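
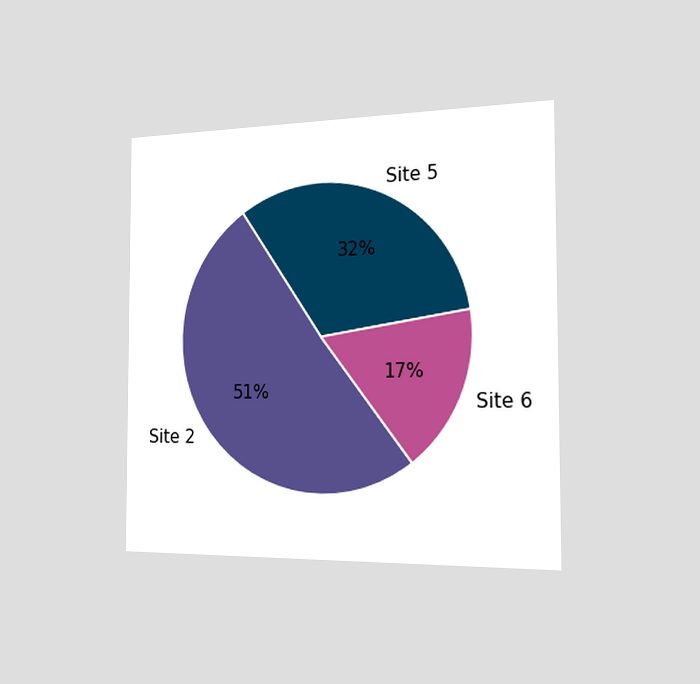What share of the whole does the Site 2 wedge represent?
The chart is viewed slightly from the right. The Site 2 slice takes up 51% of the pie.

51%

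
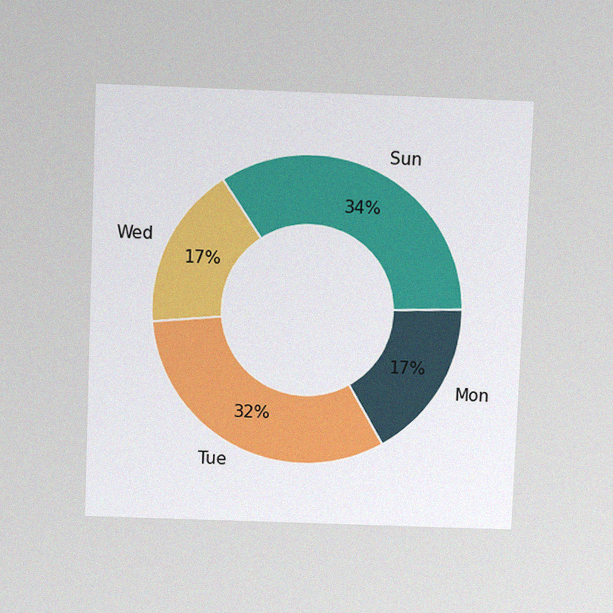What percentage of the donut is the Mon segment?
The chart is tilted about 2° clockwise and viewed slightly from above, with some photo noise. The Mon segment takes up 17% of the ring.

17%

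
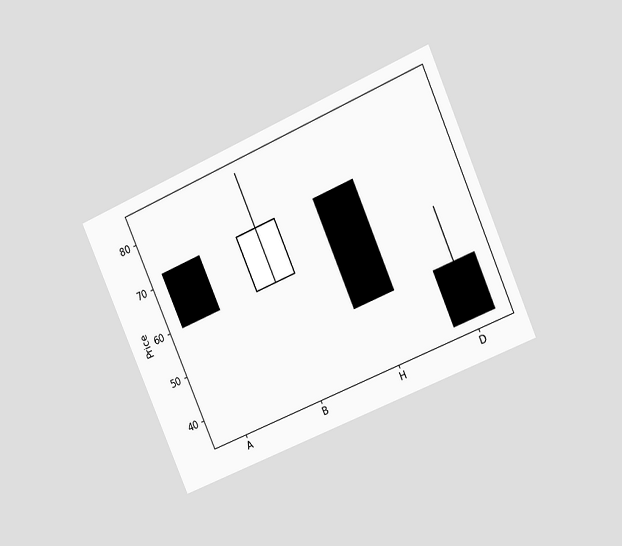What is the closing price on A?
The chart is tilted about 24° counter-clockwise and viewed at a slight angle. The A candle closes at 60.

60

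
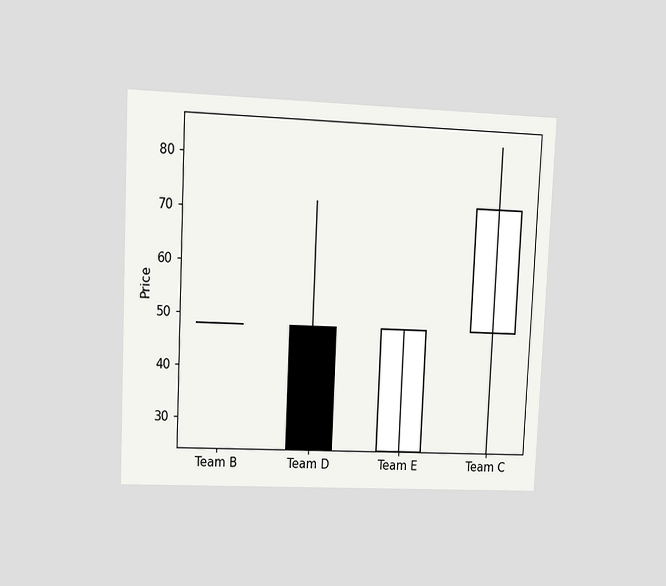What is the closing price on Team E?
48

The chart is tilted about 3° clockwise and viewed at a slight angle. The Team E candle closes at 48.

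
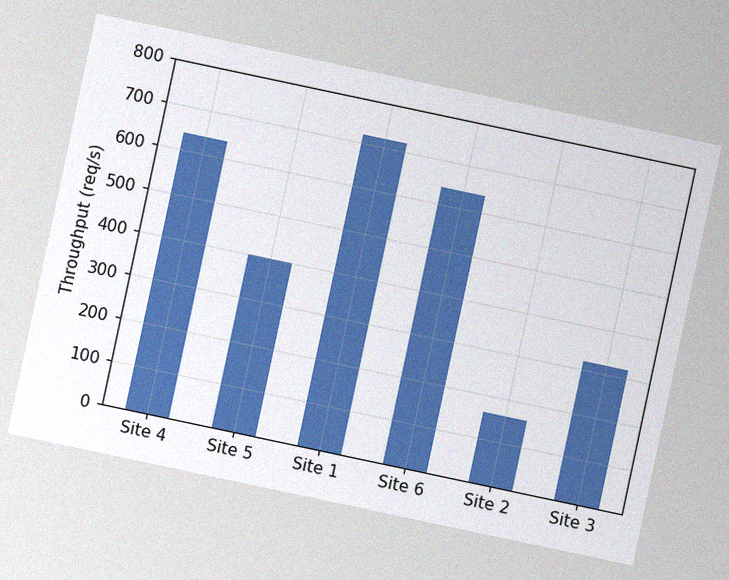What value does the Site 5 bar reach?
400req/s

The chart is tilted about 12° clockwise, with some photo noise. Reading along the chart's y-axis, the Site 5 bar reaches 400req/s.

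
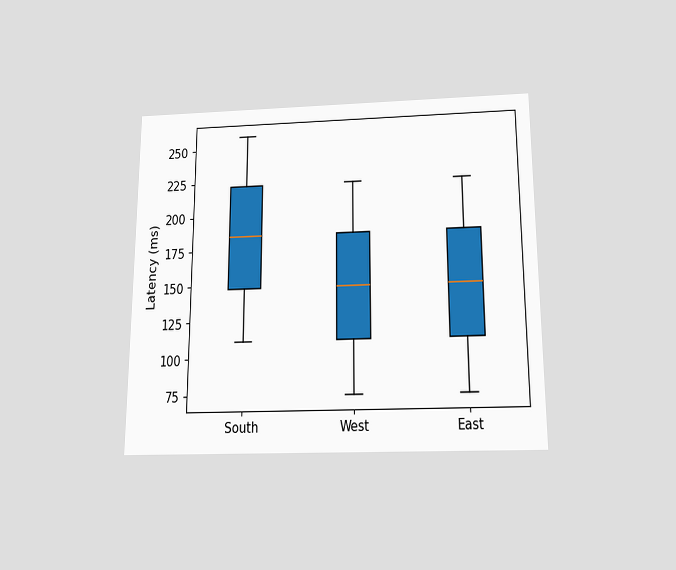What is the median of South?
The chart is viewed slightly from below. The median line in the South box sits at 185ms.

185ms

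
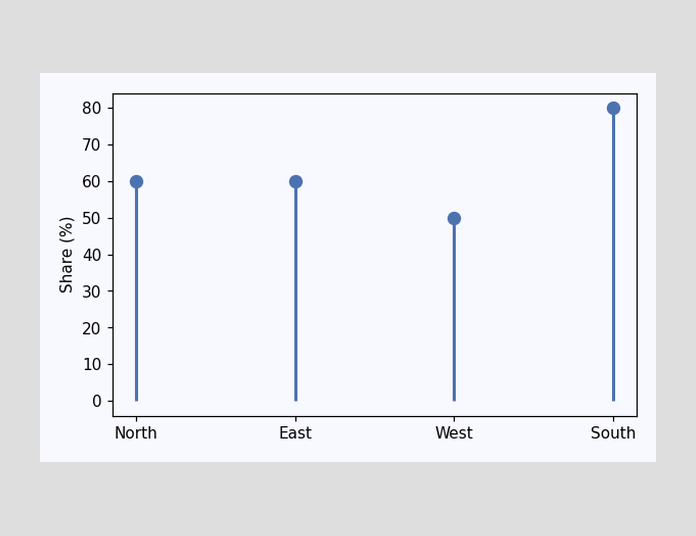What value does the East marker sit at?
The East marker sits at 60%.

60%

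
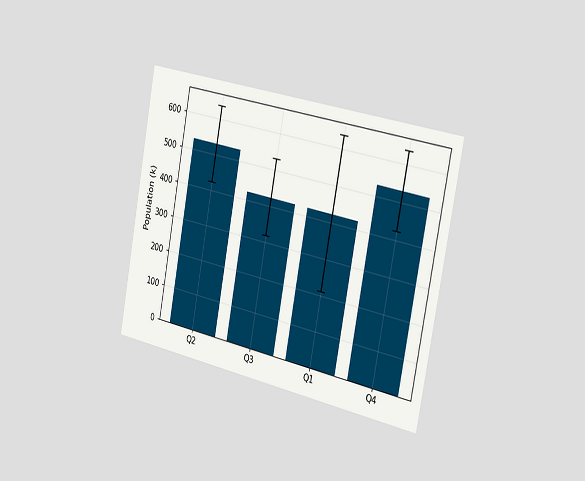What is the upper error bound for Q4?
The chart is tilted about 11° clockwise and viewed slightly from the right. The Q4 bar's upper whisker reaches 636k.

636k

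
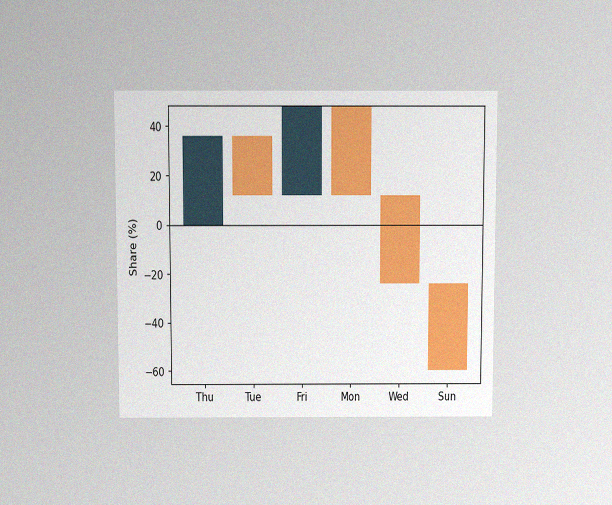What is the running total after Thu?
36%

The chart is viewed slightly from above, with some photo noise. After Thu the running total reaches 36%.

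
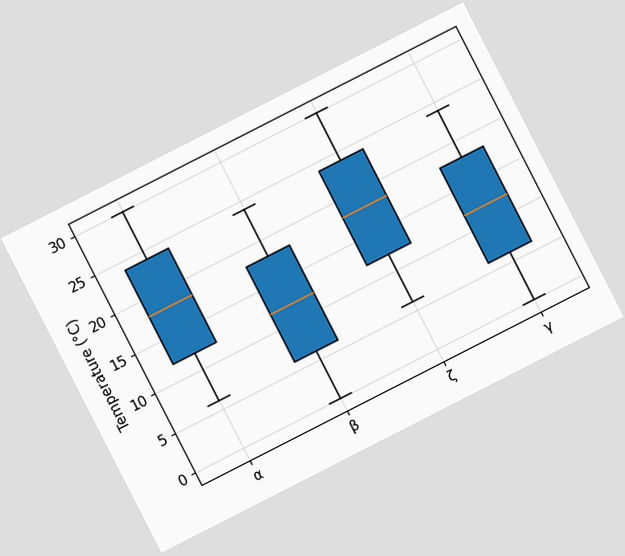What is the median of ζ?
The chart is tilted about 27° counter-clockwise. The median line in the ζ box sits at 18°C.

18°C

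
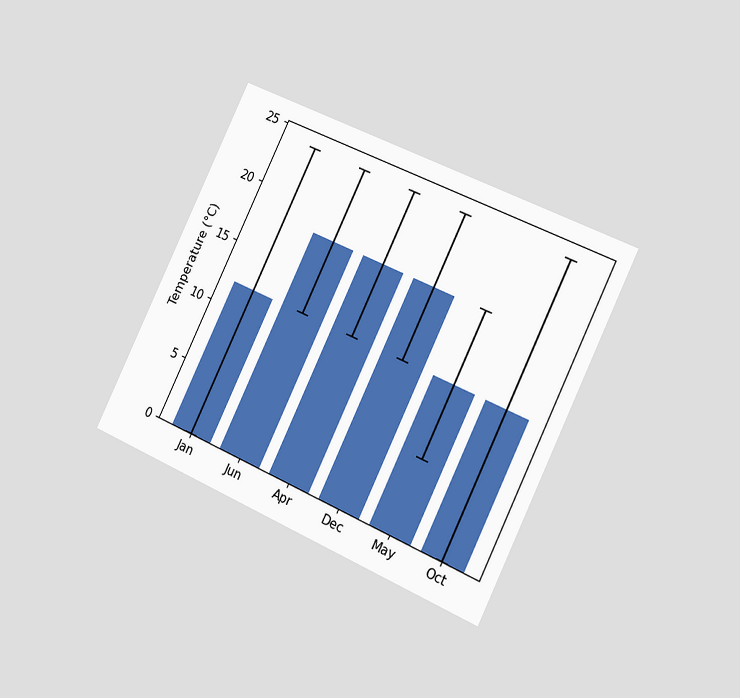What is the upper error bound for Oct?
The chart is tilted about 26° clockwise and viewed slightly from the right. The Oct bar's upper whisker reaches 24°C.

24°C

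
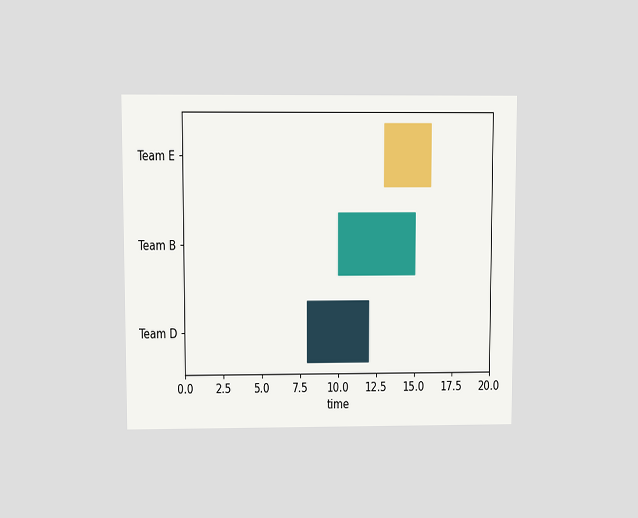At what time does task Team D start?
8

The chart is viewed slightly from above. The Team D bar begins at t=8.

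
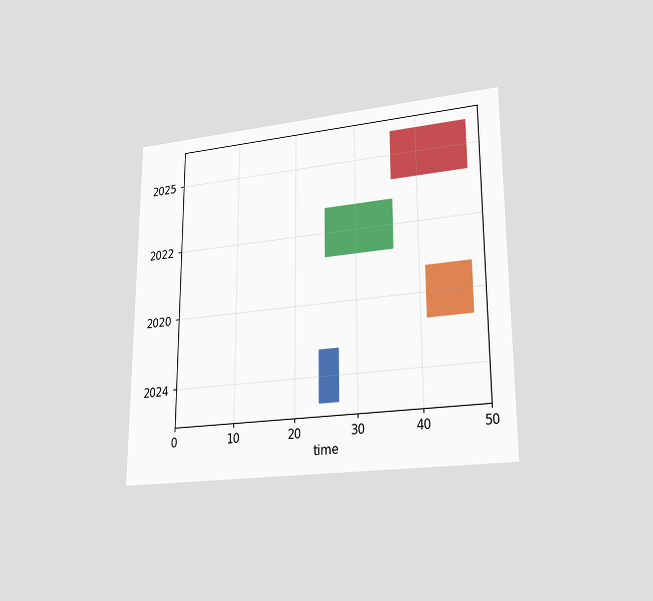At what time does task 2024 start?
24

The chart is viewed at a slight angle. The 2024 bar begins at t=24.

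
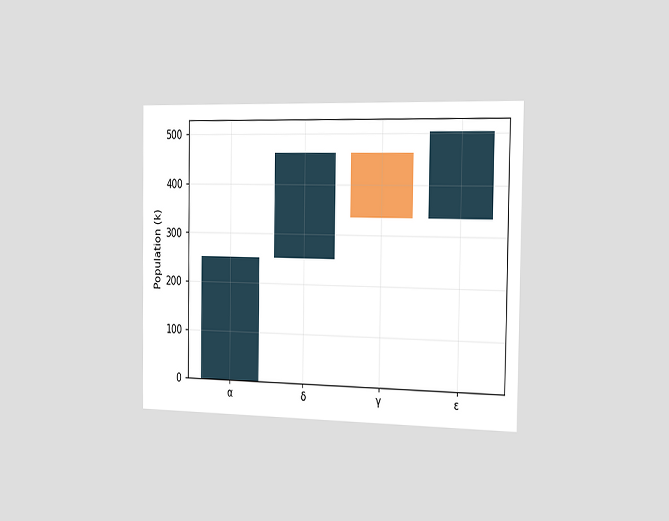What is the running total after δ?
462k

The chart is viewed slightly from the right. After δ the running total reaches 462k.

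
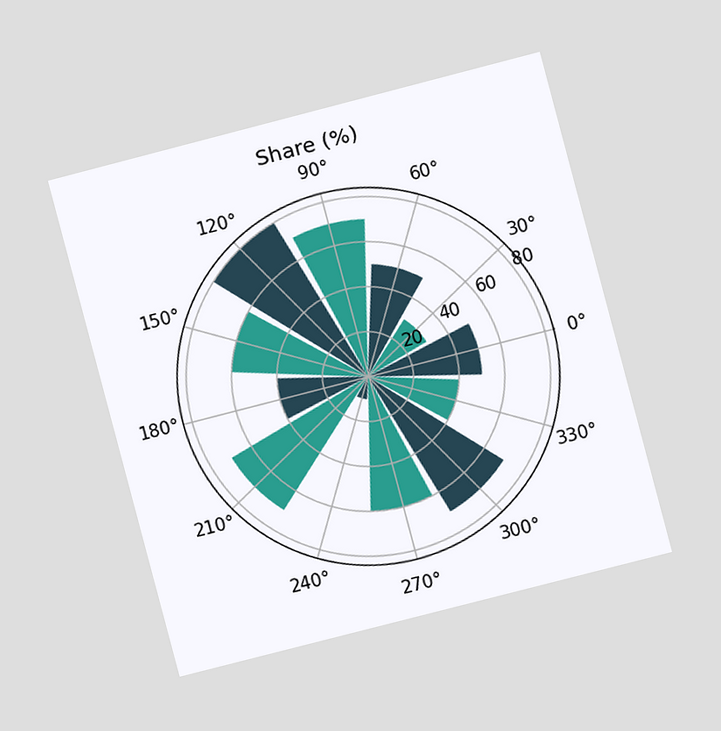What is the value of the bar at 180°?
The chart is tilted about 15° counter-clockwise and viewed at a slight angle. The bar at 180° reaches 40% on the radial axis.

40%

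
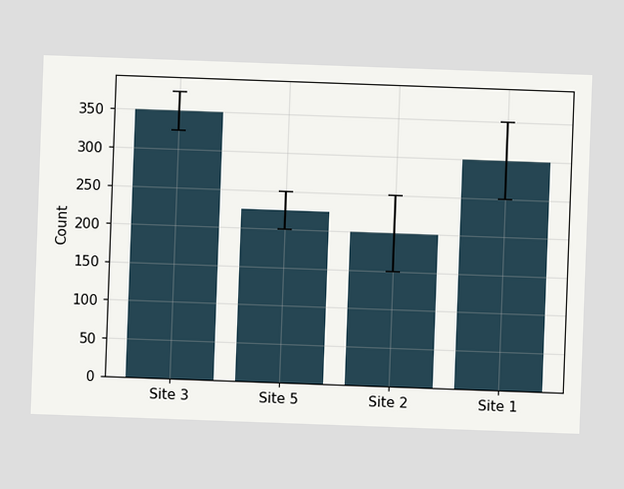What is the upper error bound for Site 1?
The chart is tilted about 2° clockwise. The Site 1 bar's upper whisker reaches 350.

350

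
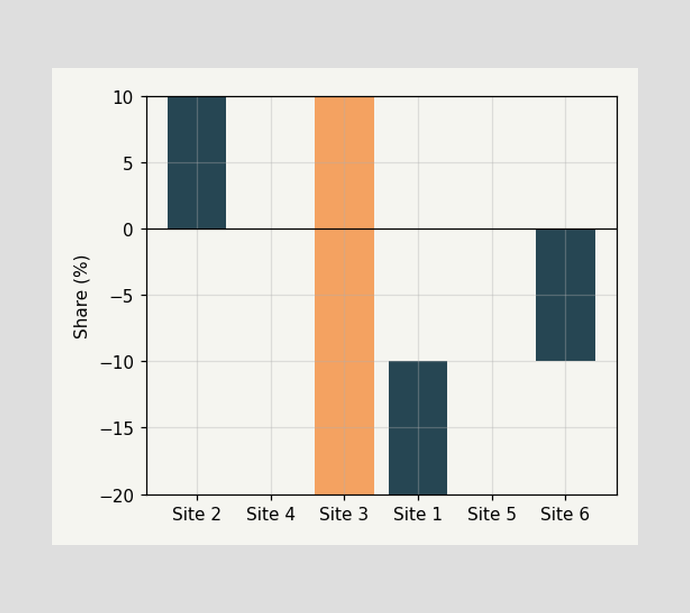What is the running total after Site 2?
10%

After Site 2 the running total reaches 10%.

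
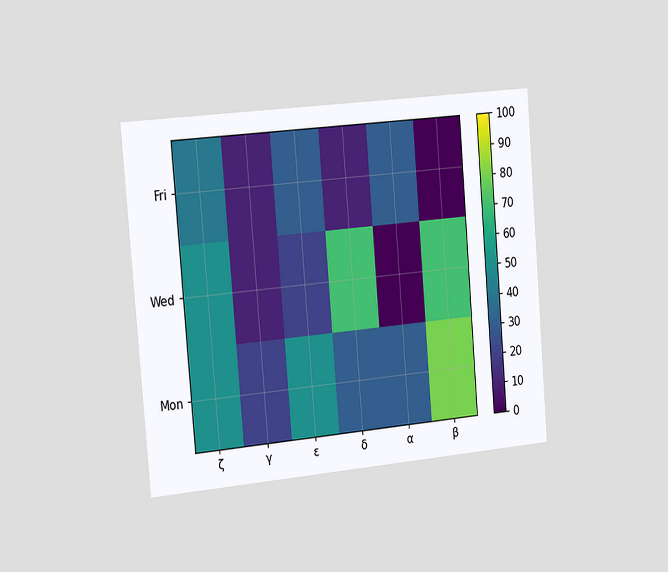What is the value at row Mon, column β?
80

The chart is tilted about 5° counter-clockwise and viewed slightly from the left. Matching cell (Mon, β) against the colorbar gives 80.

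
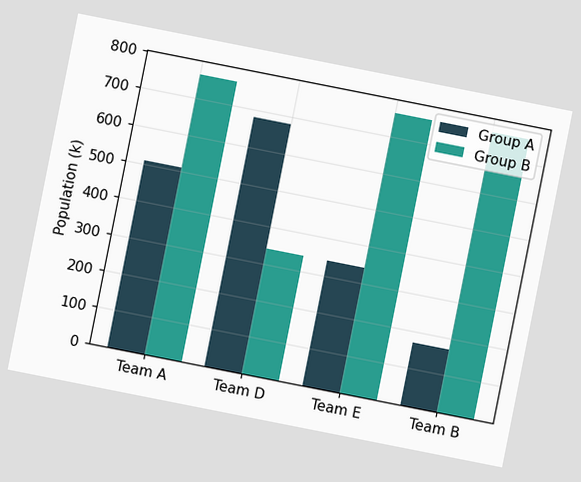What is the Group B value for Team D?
The chart is tilted about 11° clockwise. The Group B bar at Team D reaches 340k on the y-axis.

340k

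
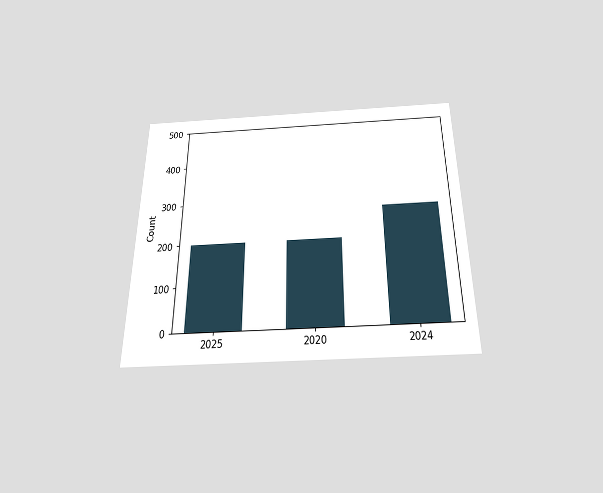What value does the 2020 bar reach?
200

The chart is viewed slightly from below. Reading along the chart's y-axis, the 2020 bar reaches 200.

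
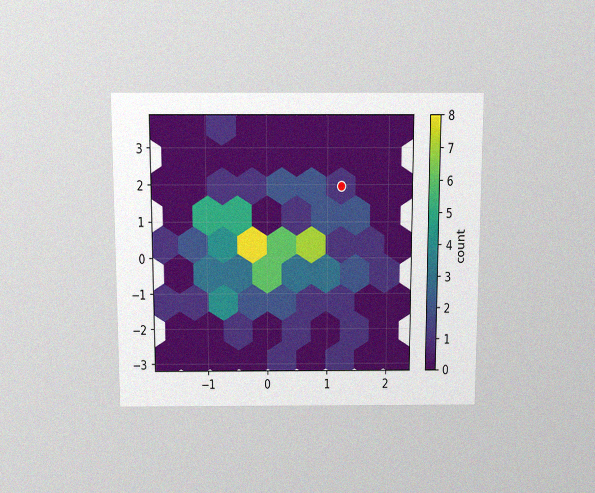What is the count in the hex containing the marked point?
1

The chart is viewed slightly from above, with some photo noise. The marked hex reads 1 on the colorbar.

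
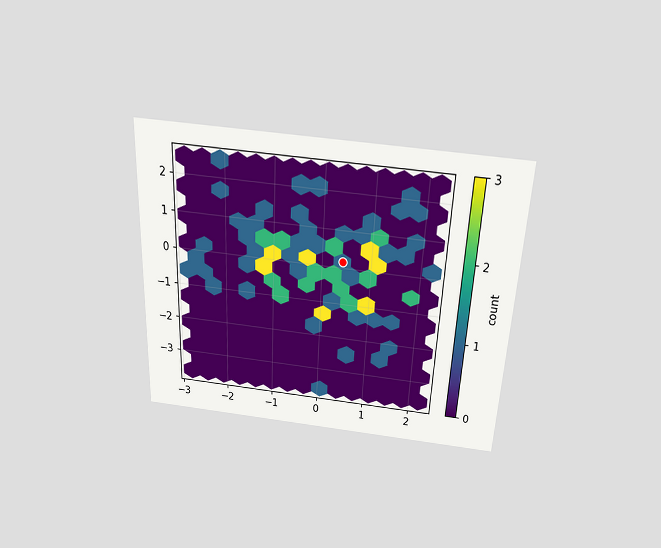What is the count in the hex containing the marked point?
The chart is tilted about 3° clockwise and viewed slightly from above. The marked hex reads 1 on the colorbar.

1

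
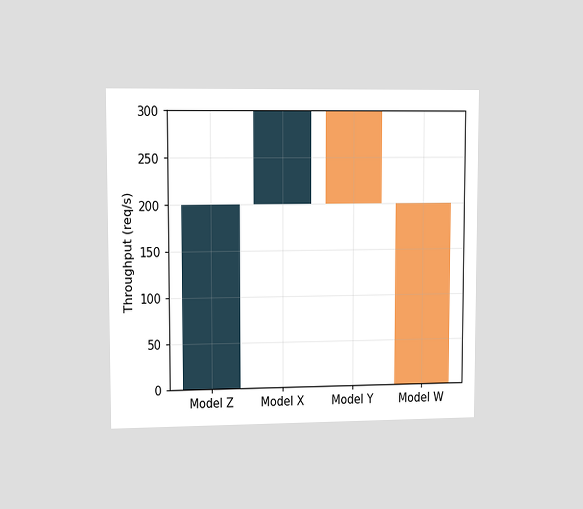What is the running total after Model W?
The chart is viewed at a slight angle. After Model W the running total reaches 0req/s.

0req/s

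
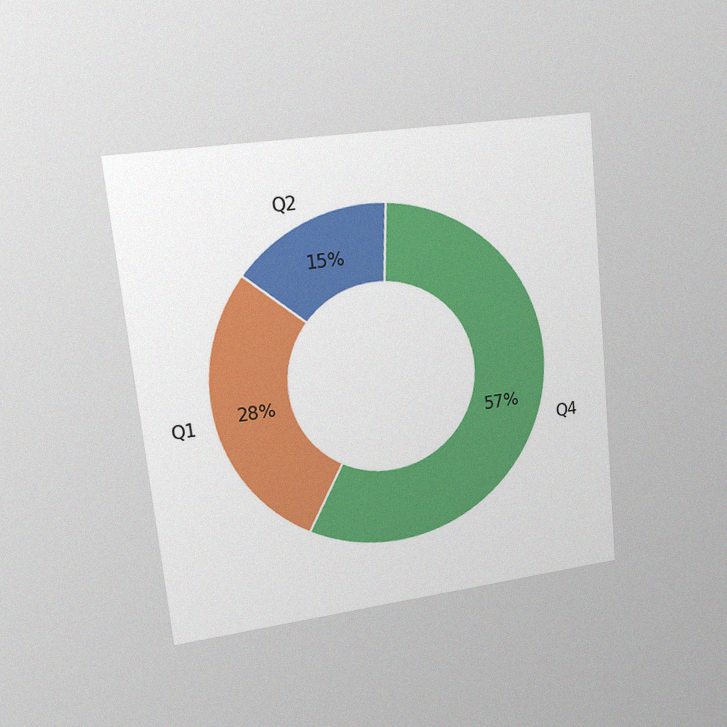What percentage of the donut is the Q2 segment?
15%

The chart is tilted about 6° counter-clockwise and viewed at a slight angle, with some photo noise. The Q2 segment takes up 15% of the ring.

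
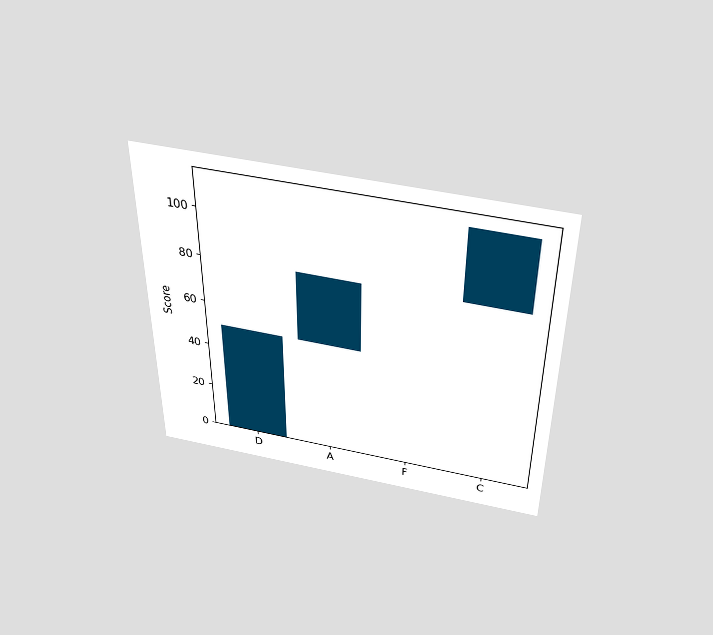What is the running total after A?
The chart is viewed slightly from above. After A the running total reaches 80.

80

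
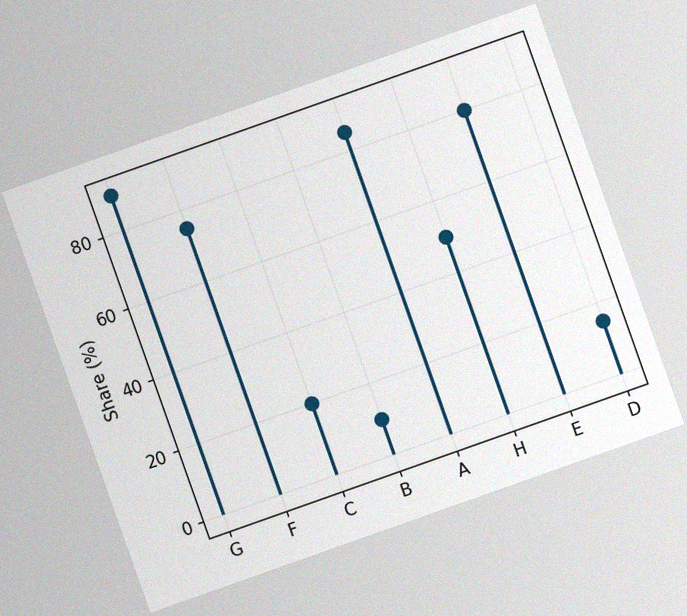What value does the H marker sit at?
50%

The chart is tilted about 19° counter-clockwise, with some photo noise. The H marker sits at 50%.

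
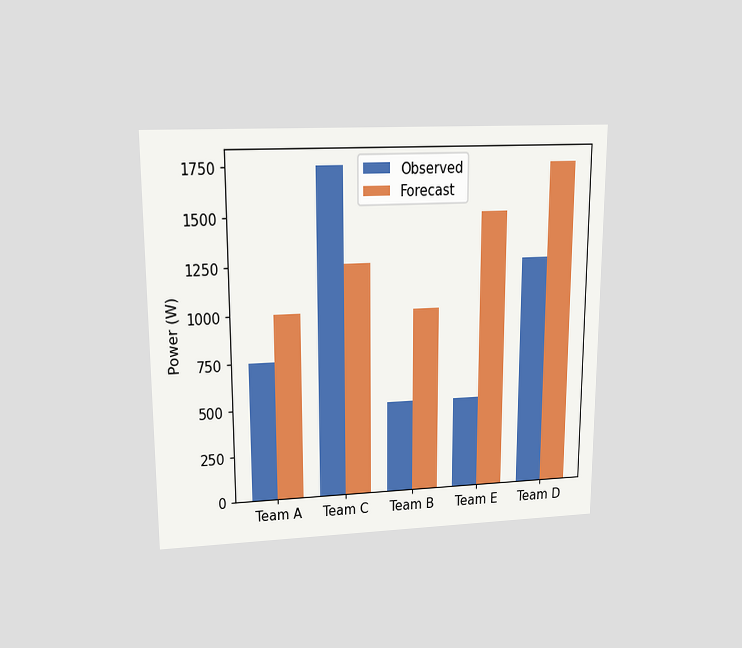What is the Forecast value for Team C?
1250W

The chart is viewed at a slight angle. The Forecast bar at Team C reaches 1250W on the y-axis.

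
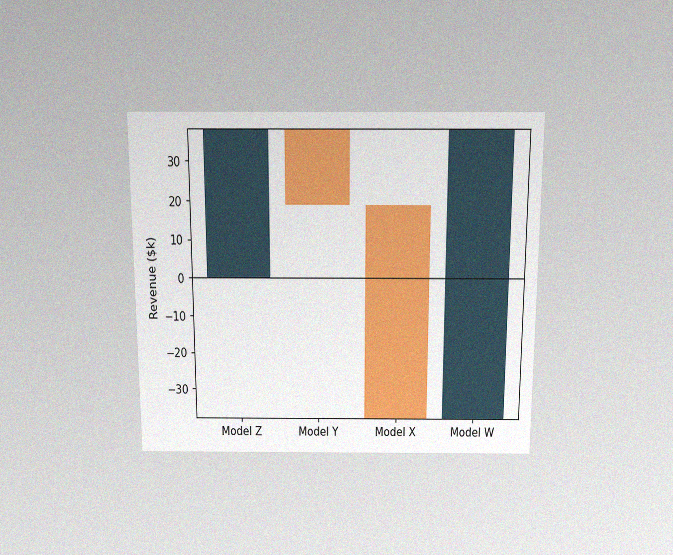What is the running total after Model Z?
The chart is viewed slightly from above, with some photo noise. After Model Z the running total reaches $38k.

$38k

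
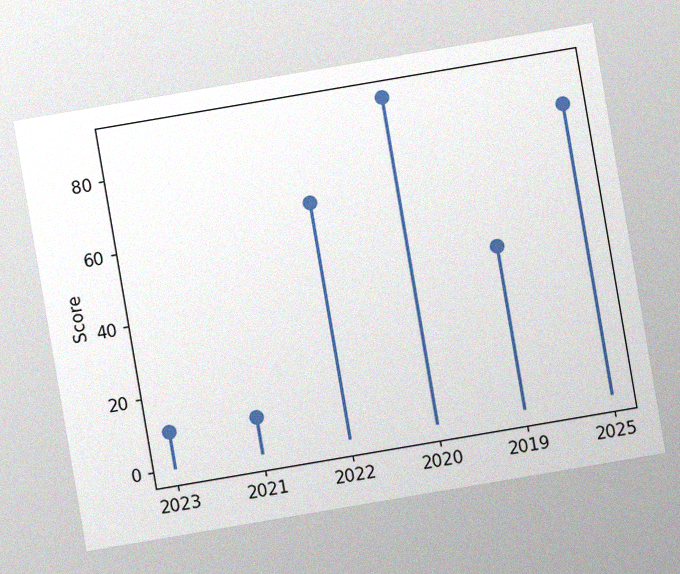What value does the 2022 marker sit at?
The chart is tilted about 10° counter-clockwise, with some photo noise. The 2022 marker sits at 65.

65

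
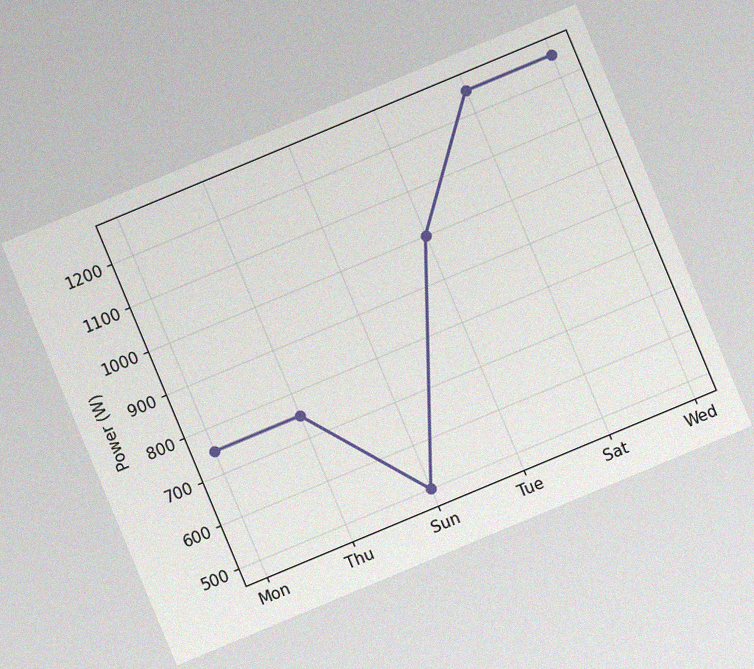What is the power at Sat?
1250W

The chart is tilted about 23° counter-clockwise, with some photo noise. At Sat, the line is at 1250W.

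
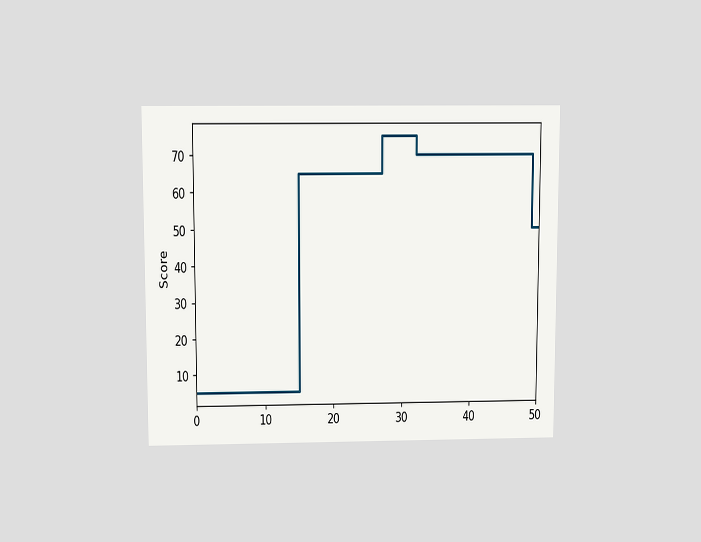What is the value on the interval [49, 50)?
50

The chart is viewed slightly from above. On [49, 50) the step sits at 50.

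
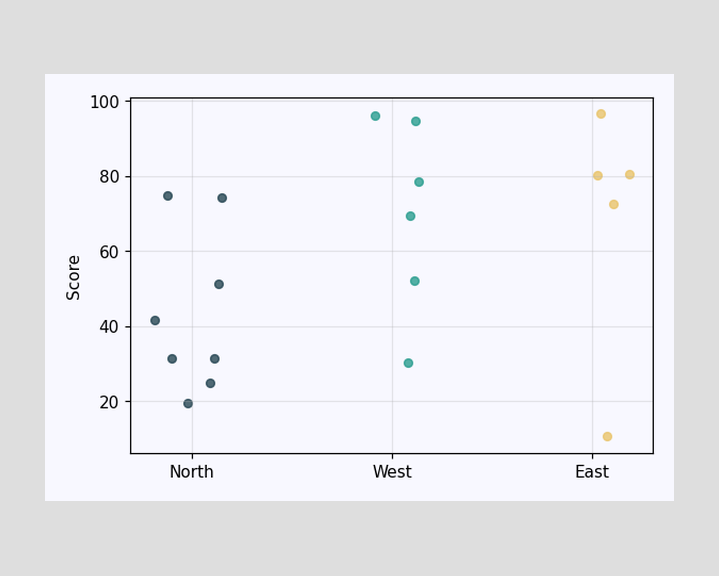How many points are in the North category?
8

Counting the markers in the North column gives 8.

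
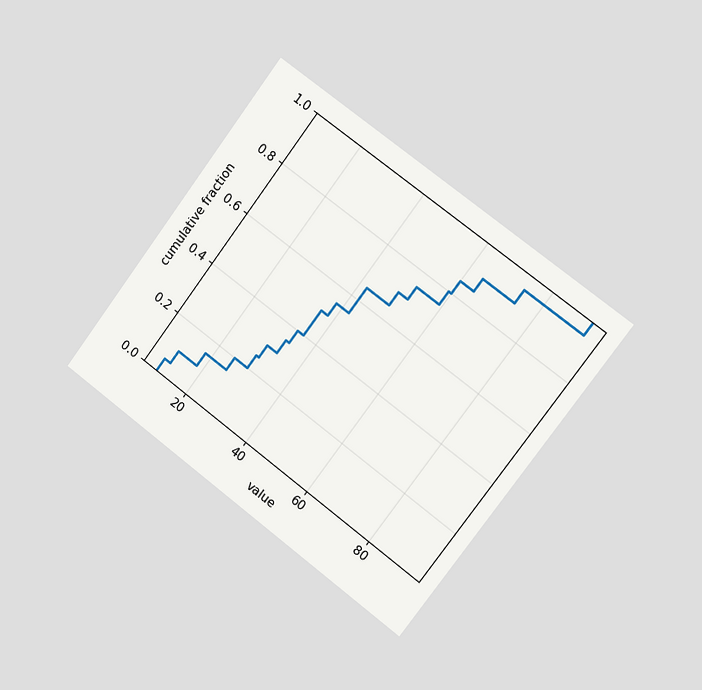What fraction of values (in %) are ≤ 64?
The chart is tilted about 37° clockwise and viewed slightly from the right. At x=64 the ECDF step is at 90%.

90%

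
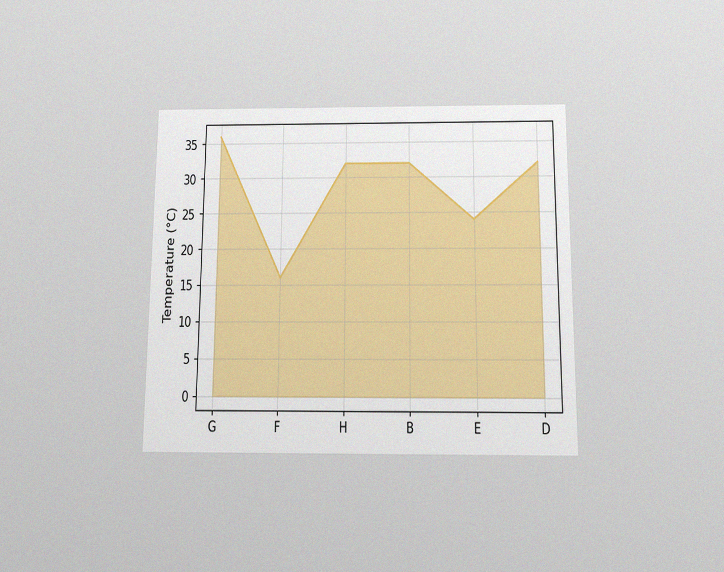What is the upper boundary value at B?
32°C

The chart is viewed slightly from below, with some photo noise. At B the upper boundary is at 32°C.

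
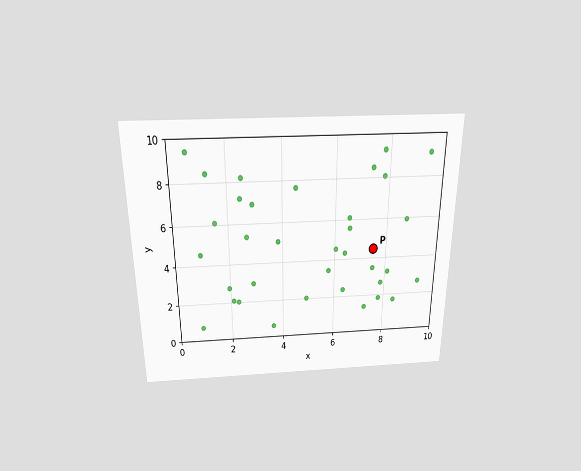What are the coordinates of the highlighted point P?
The chart is viewed slightly from above. Following the gridlines from P to each axis, P sits at (7.5, 4.5).

(7.5, 4.5)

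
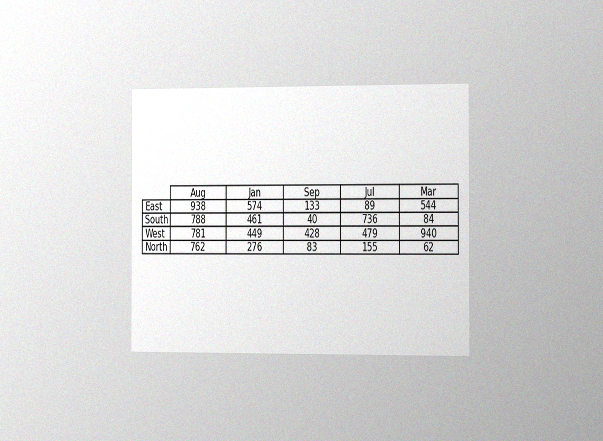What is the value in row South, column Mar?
The chart is viewed slightly from the right, with some photo noise. The (South, Mar) cell reads 84.

84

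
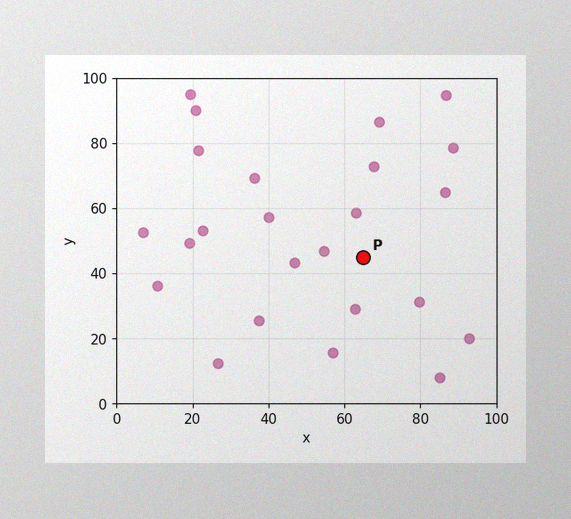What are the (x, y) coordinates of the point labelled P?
The image has some photo noise and uneven lighting. Following the gridlines from P to each axis, P sits at (65, 45).

(65, 45)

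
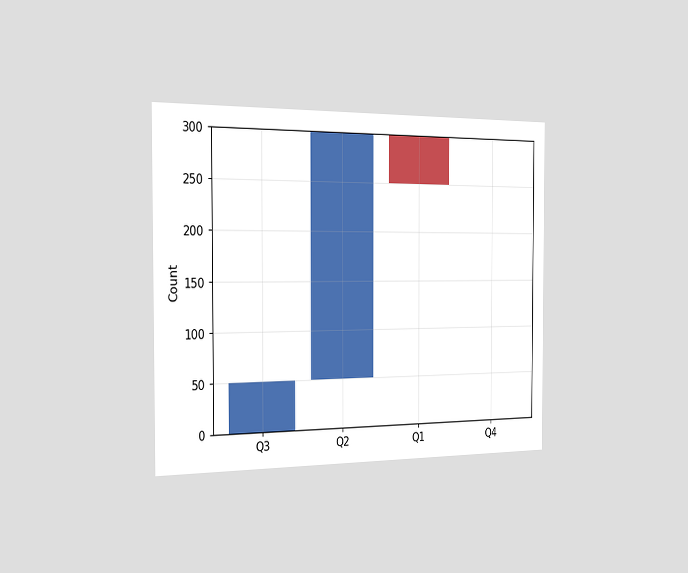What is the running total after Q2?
The chart is viewed slightly from the left. After Q2 the running total reaches 300.

300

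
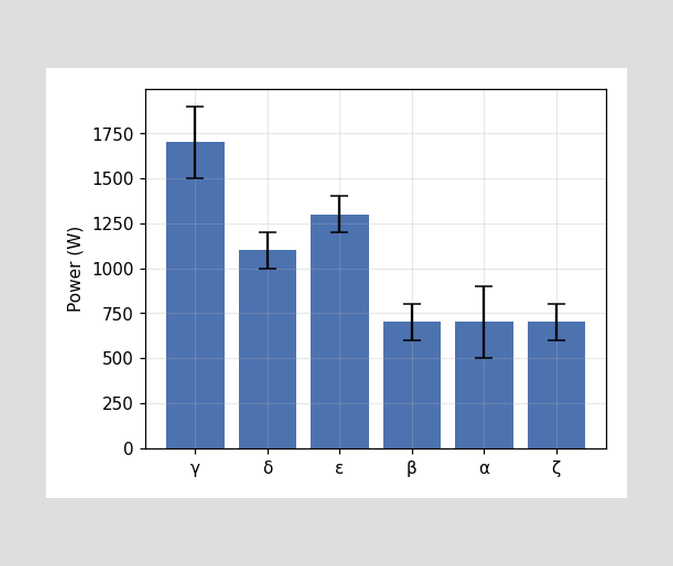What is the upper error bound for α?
900W

The α bar's upper whisker reaches 900W.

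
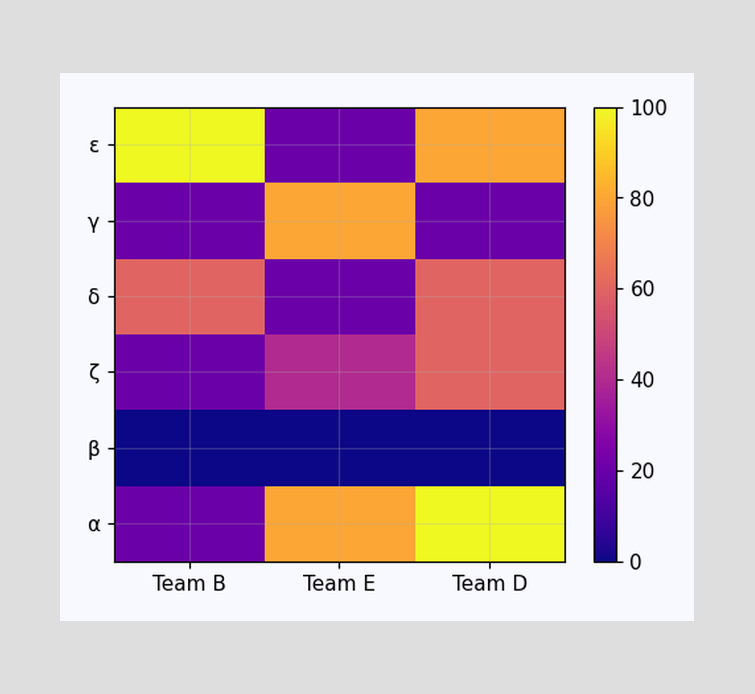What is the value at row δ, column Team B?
60

Matching cell (δ, Team B) against the colorbar gives 60.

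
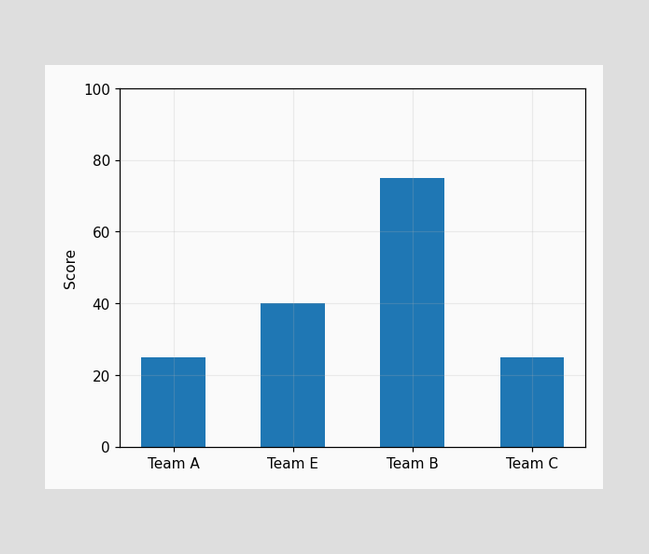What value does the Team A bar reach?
Reading along the chart's y-axis, the Team A bar reaches 25.

25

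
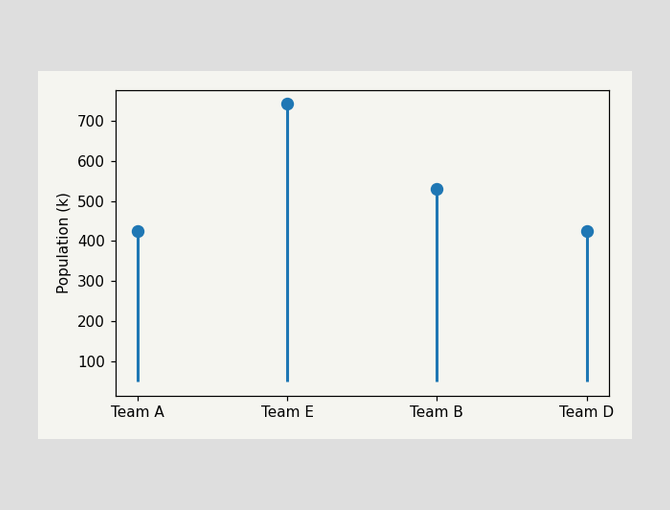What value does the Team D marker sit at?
424k

The Team D marker sits at 424k.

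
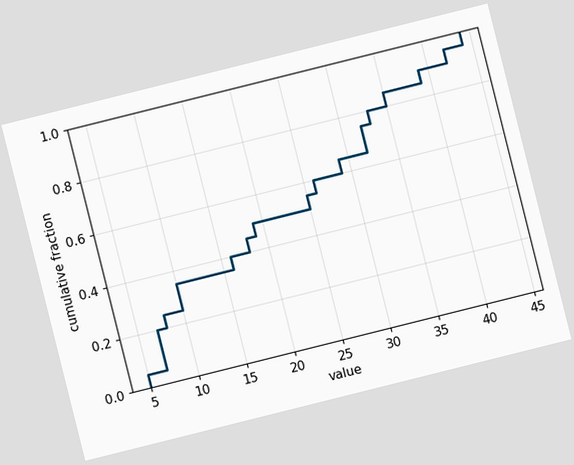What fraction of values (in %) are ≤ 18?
45%

The chart is tilted about 14° counter-clockwise. At x=18 the ECDF step is at 45%.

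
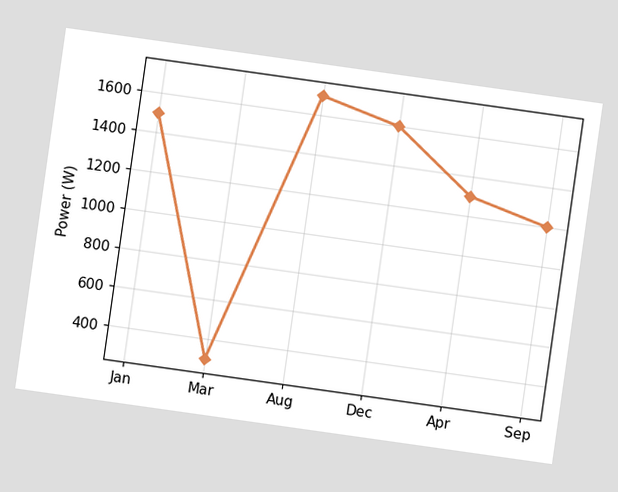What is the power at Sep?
The chart is tilted about 8° clockwise. At Sep, the line is at 1200W.

1200W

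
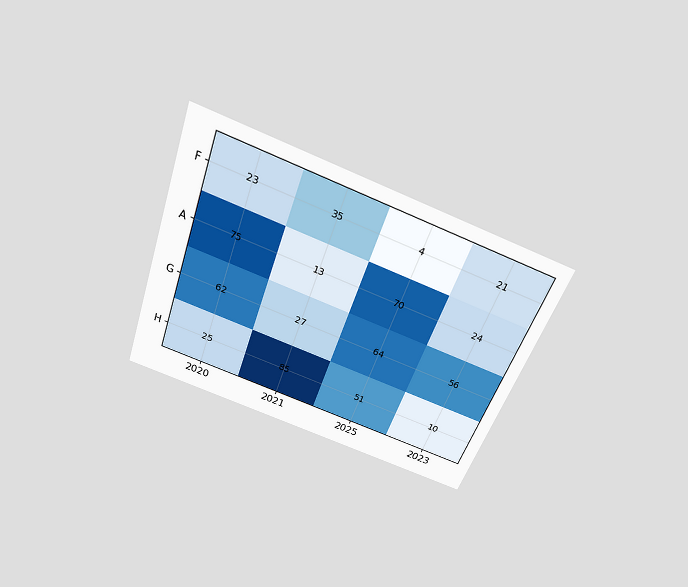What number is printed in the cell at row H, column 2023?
10

The chart is tilted about 20° clockwise and viewed slightly from above. The (H, 2023) cell reads 10.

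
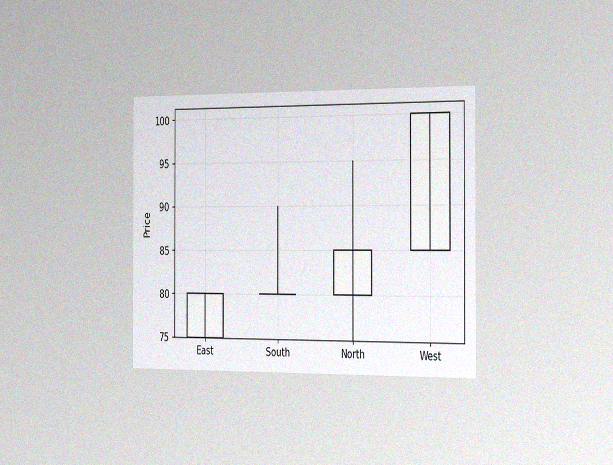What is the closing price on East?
80

The chart is viewed slightly from the right, with some photo noise. The East candle closes at 80.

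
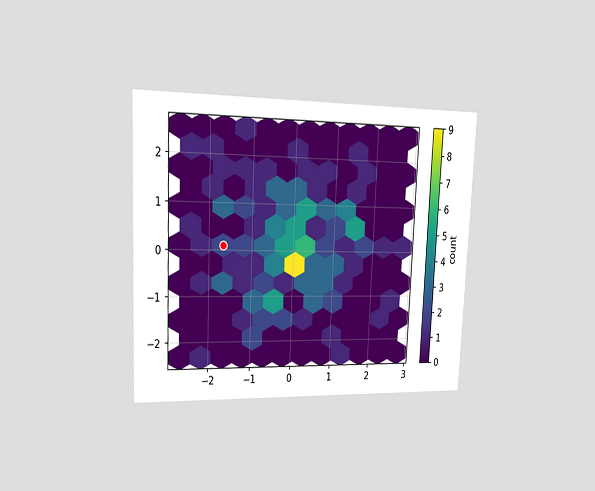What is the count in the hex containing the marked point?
The chart is tilted about 2° clockwise and viewed slightly from the left. The marked hex reads 2 on the colorbar.

2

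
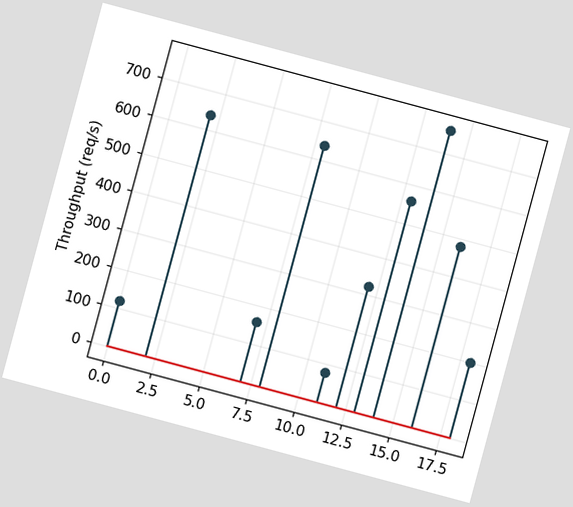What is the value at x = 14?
760req/s

The chart is tilted about 15° clockwise. The stem at x=14 reaches 760req/s.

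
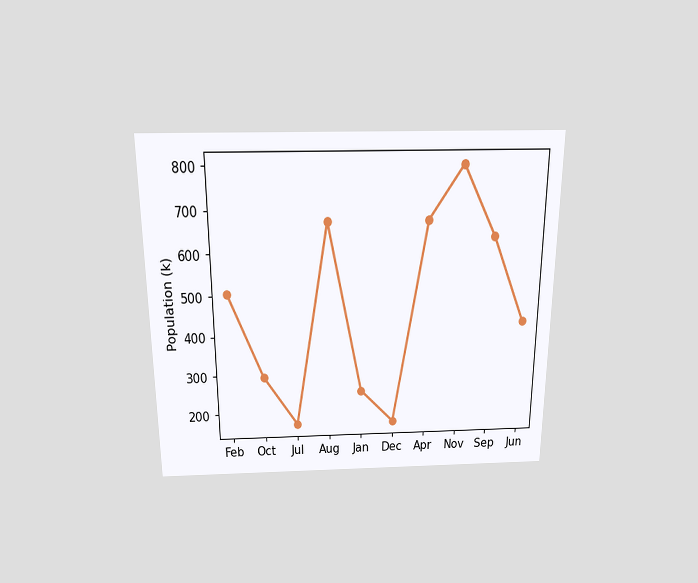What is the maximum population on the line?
The chart is viewed slightly from above. The highest point is at Nov, and reading across to the y-axis gives 798k.

798k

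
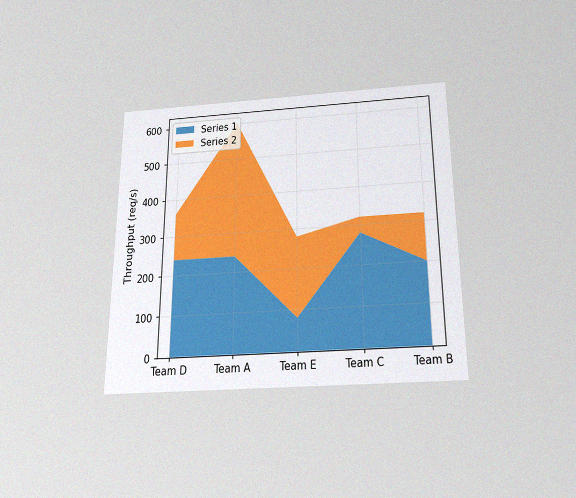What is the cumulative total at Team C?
320req/s

The chart is viewed slightly from below, with some photo noise. The stacked total at Team C reaches 320req/s.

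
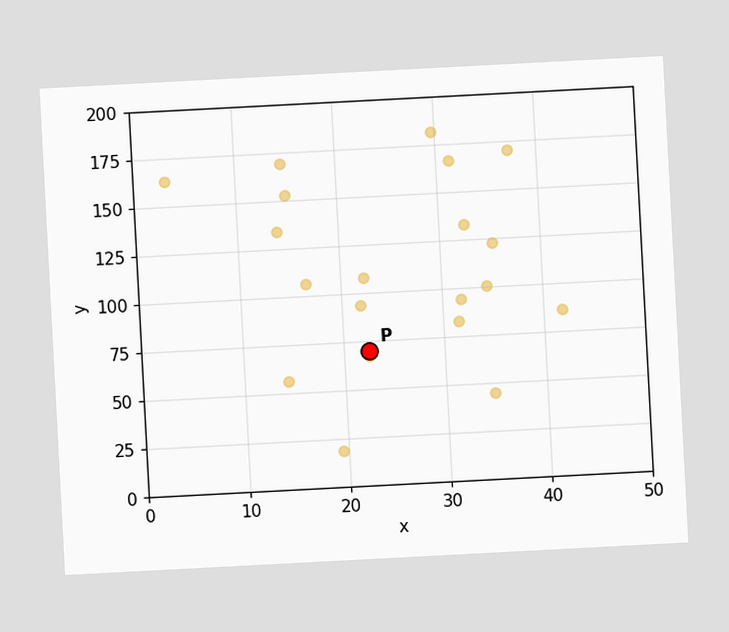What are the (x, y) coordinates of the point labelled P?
The chart is tilted about 3° counter-clockwise. Following the gridlines from P to each axis, P sits at (22.5, 70).

(22.5, 70)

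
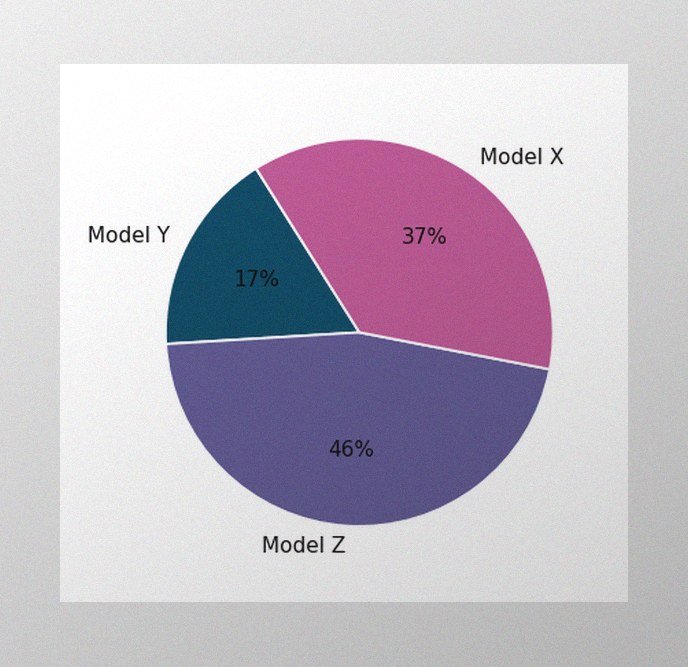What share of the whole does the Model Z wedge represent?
46%

The image has some photo noise and uneven lighting. The Model Z slice takes up 46% of the pie.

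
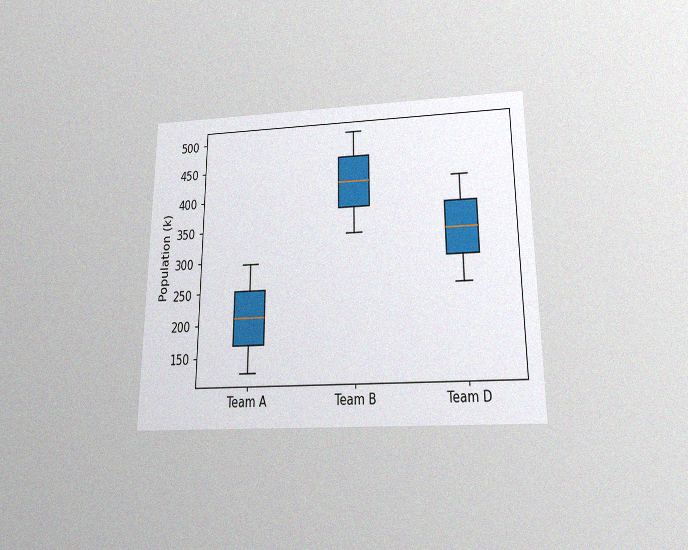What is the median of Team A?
The chart is viewed slightly from below, with some photo noise. The median line in the Team A box sits at 210k.

210k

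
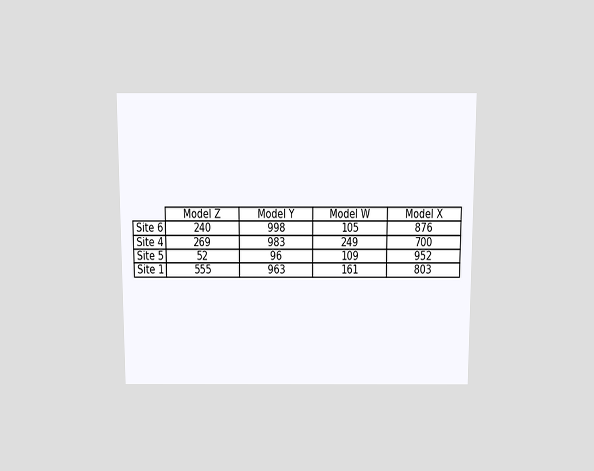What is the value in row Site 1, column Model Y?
The chart is viewed slightly from above. The (Site 1, Model Y) cell reads 963.

963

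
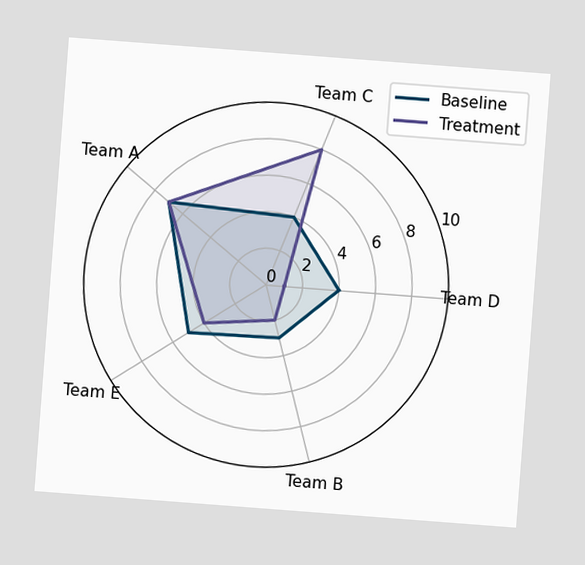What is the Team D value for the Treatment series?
The chart is tilted about 4° clockwise. On the Team D axis, Treatment reaches 1.

1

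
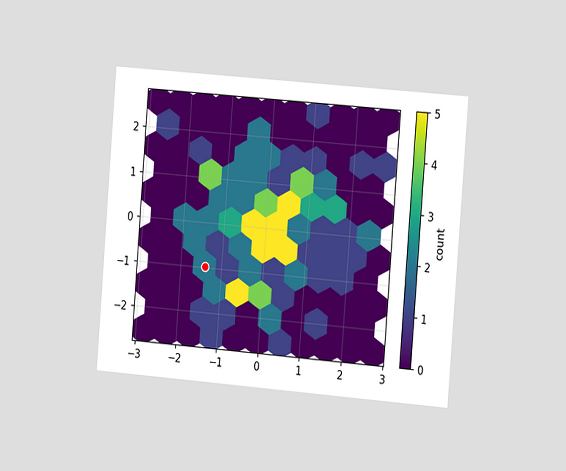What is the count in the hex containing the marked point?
2

The chart is tilted about 5° clockwise and viewed slightly from the right. The marked hex reads 2 on the colorbar.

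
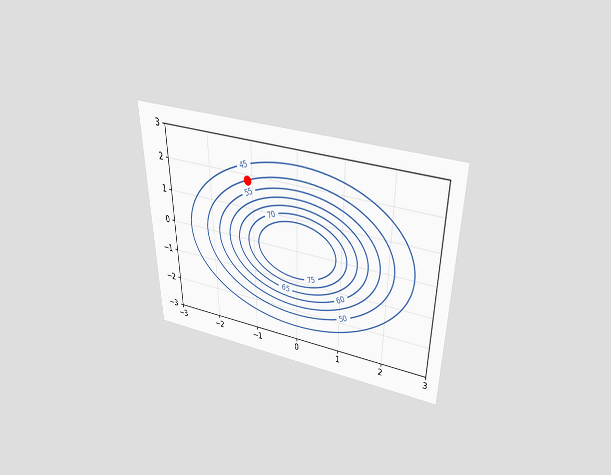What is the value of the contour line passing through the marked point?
The chart is viewed slightly from above. The marked point sits on the contour labelled 50.

50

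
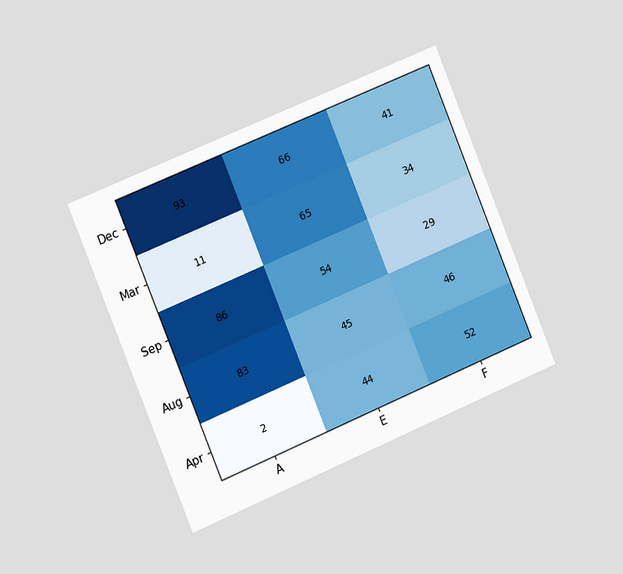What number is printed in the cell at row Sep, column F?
The chart is tilted about 22° counter-clockwise and viewed slightly from the left. The (Sep, F) cell reads 29.

29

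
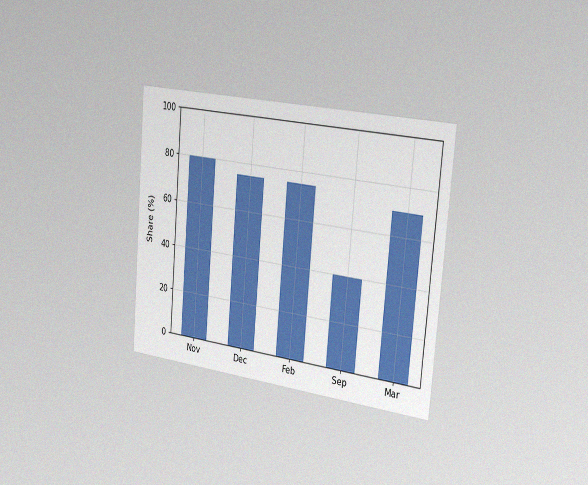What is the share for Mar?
The chart is tilted about 5° clockwise and viewed slightly from the right, with some photo noise. Reading along the chart's y-axis, the Mar bar reaches 70%.

70%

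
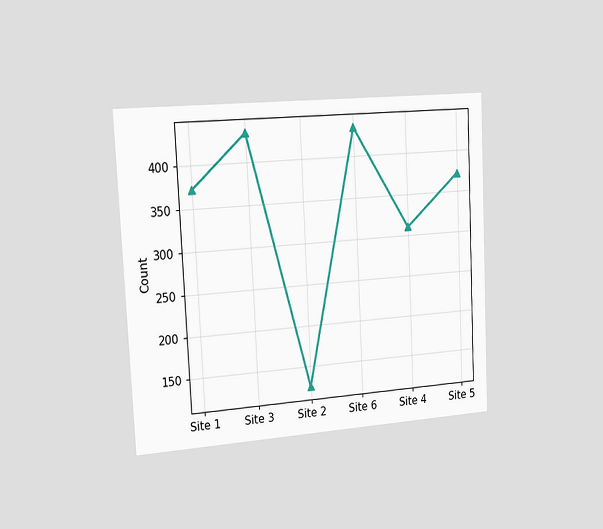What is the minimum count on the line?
The chart is tilted about 3° counter-clockwise and viewed slightly from the left. The lowest point is at Site 2, and reading across to the y-axis gives 124.

124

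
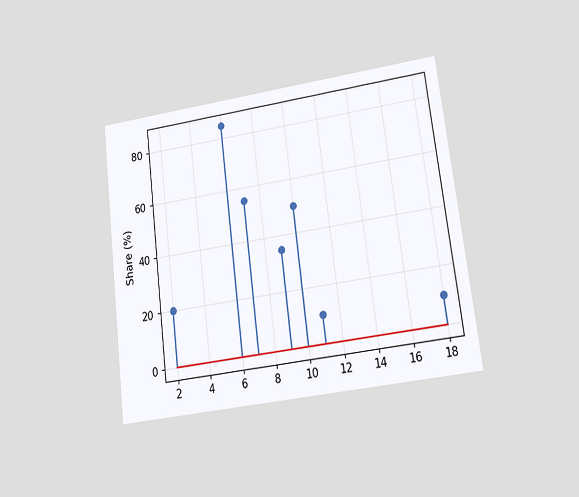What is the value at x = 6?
85%

The chart is tilted about 7° counter-clockwise and viewed at a slight angle. The stem at x=6 reaches 85%.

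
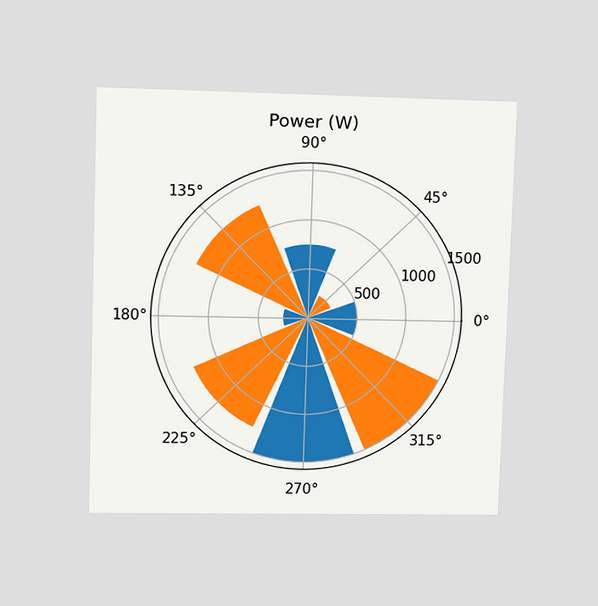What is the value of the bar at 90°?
750W

The chart is viewed at a slight angle. The bar at 90° reaches 750W on the radial axis.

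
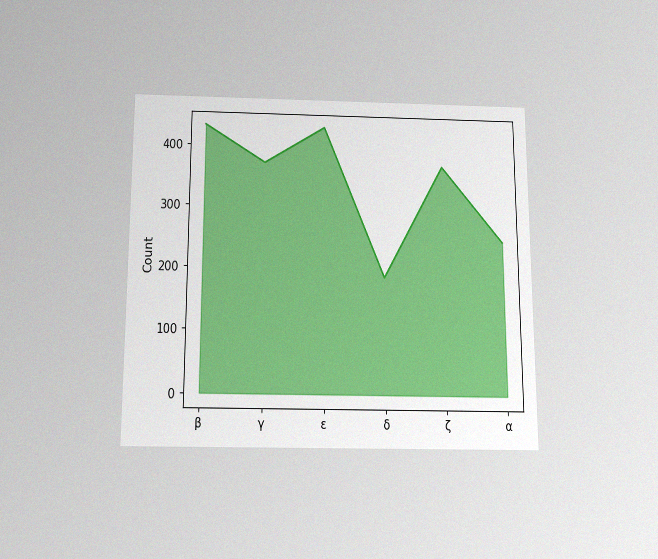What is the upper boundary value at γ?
The chart is viewed slightly from below, with some photo noise. At γ the upper boundary is at 372.

372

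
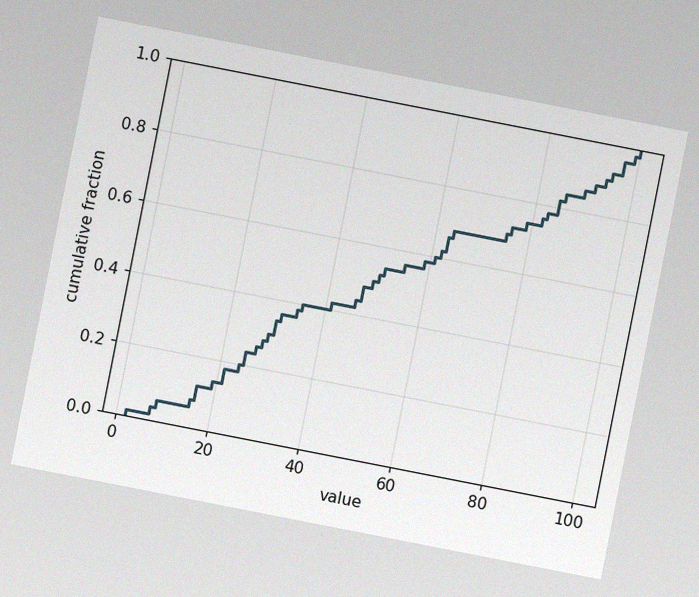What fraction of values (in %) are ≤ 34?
The chart is tilted about 11° clockwise, with some photo noise. At x=34 the ECDF step is at 38%.

38%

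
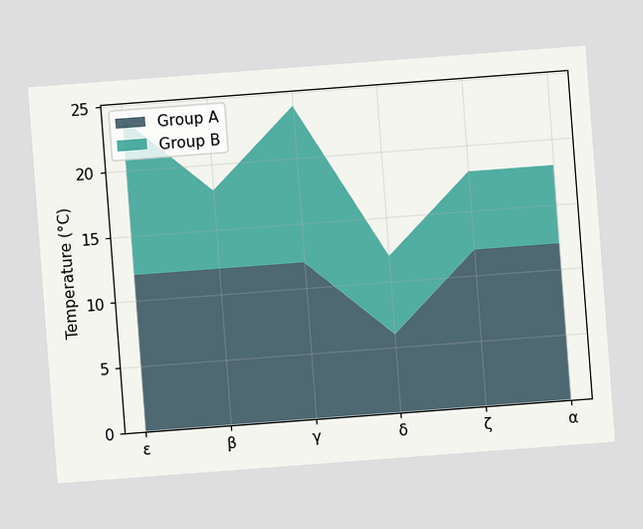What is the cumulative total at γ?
24°C

The chart is tilted about 4° counter-clockwise. The stacked total at γ reaches 24°C.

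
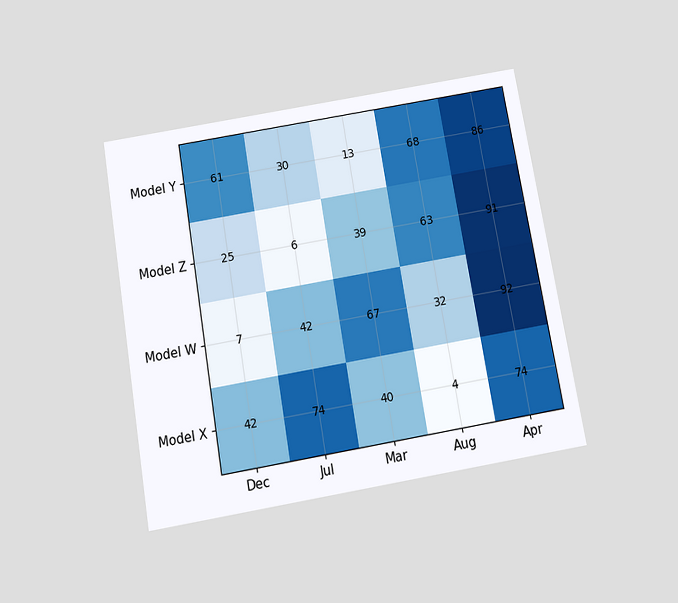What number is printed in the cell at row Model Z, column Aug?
The chart is tilted about 10° counter-clockwise and viewed slightly from below. The (Model Z, Aug) cell reads 63.

63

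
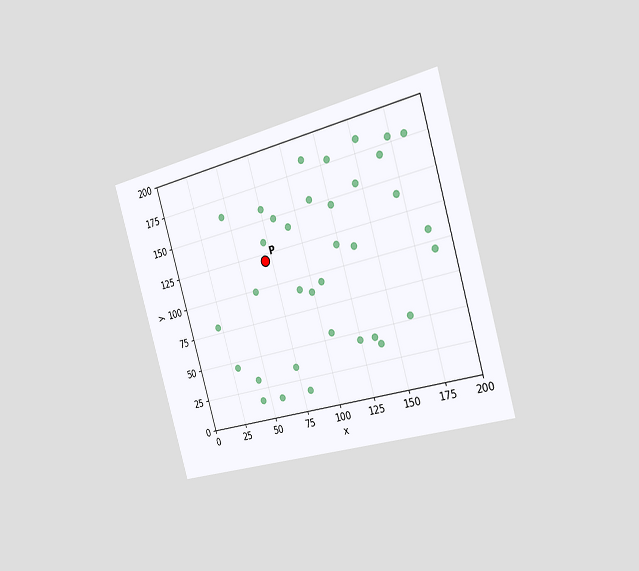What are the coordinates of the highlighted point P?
(70, 120)

The chart is tilted about 16° counter-clockwise and viewed slightly from the right. Following the gridlines from P to each axis, P sits at (70, 120).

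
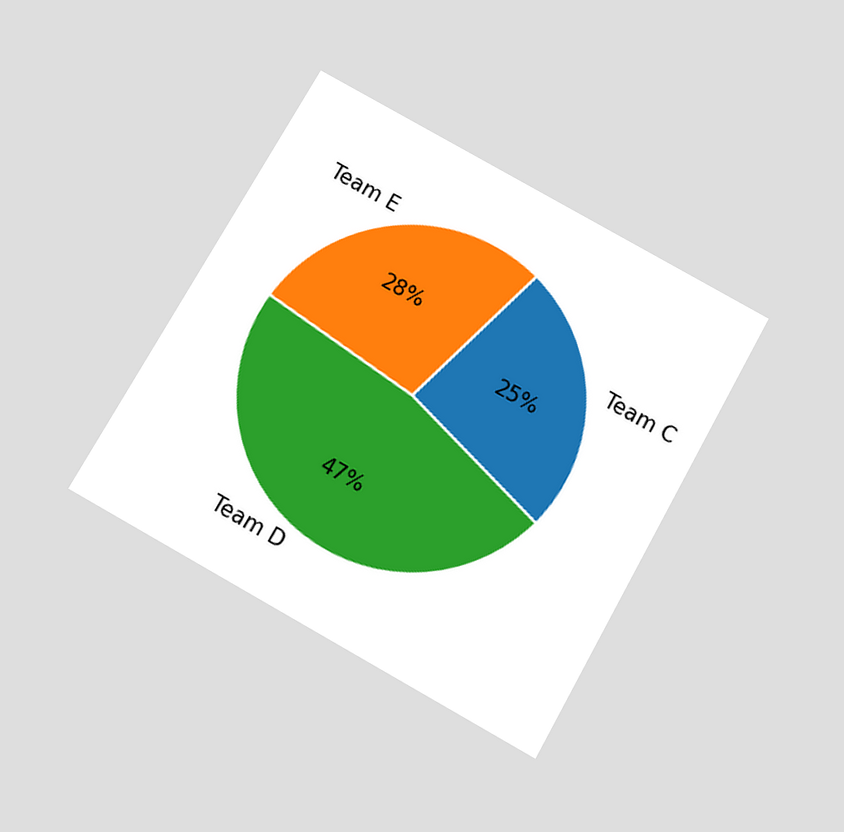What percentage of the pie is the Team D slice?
The chart is tilted about 29° clockwise and viewed slightly from below. The Team D slice takes up 47% of the pie.

47%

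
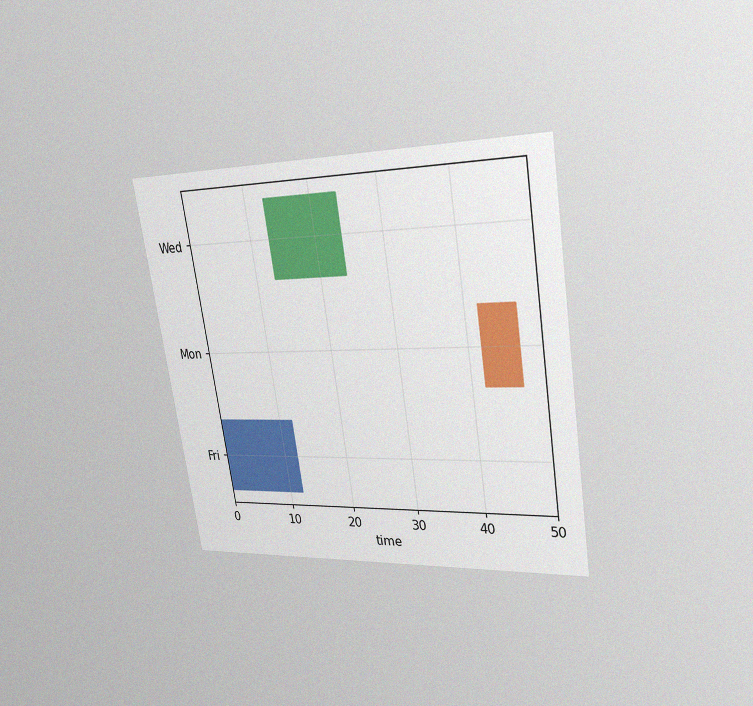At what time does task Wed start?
13

The chart is tilted about 9° counter-clockwise and viewed slightly from the right, with some photo noise. The Wed bar begins at t=13.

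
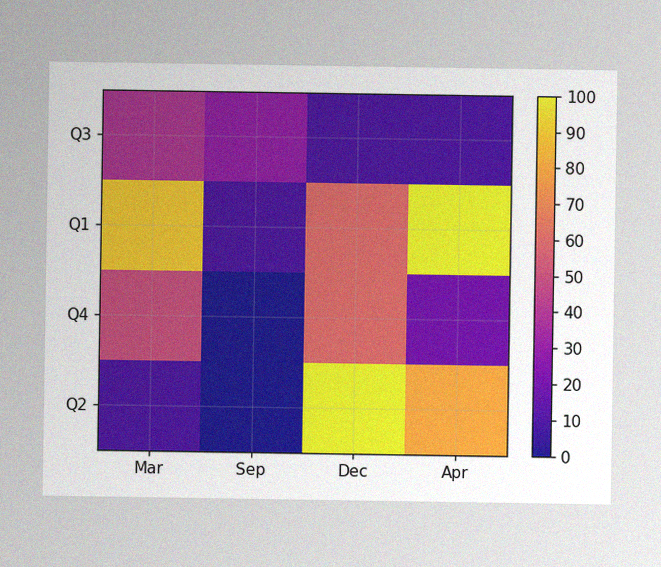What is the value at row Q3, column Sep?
30

The image has some photo noise and uneven lighting. Matching cell (Q3, Sep) against the colorbar gives 30.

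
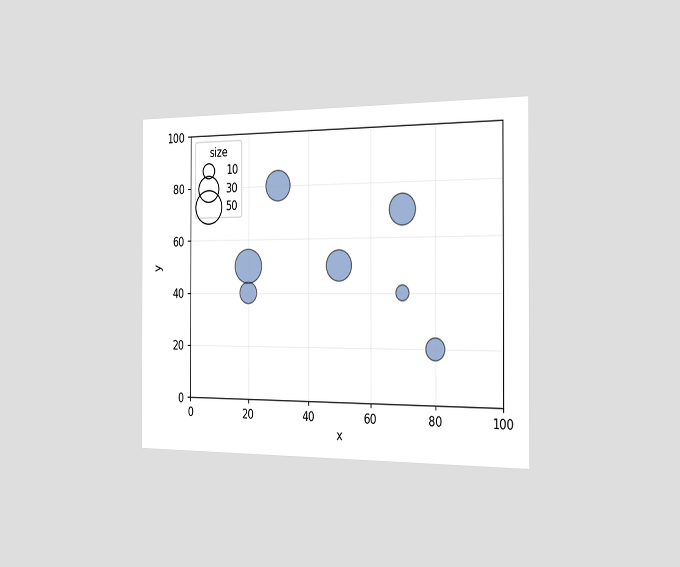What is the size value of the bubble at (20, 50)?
The chart is viewed slightly from the right. Matching the bubble at (20, 50) against the size legend gives 50.

50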